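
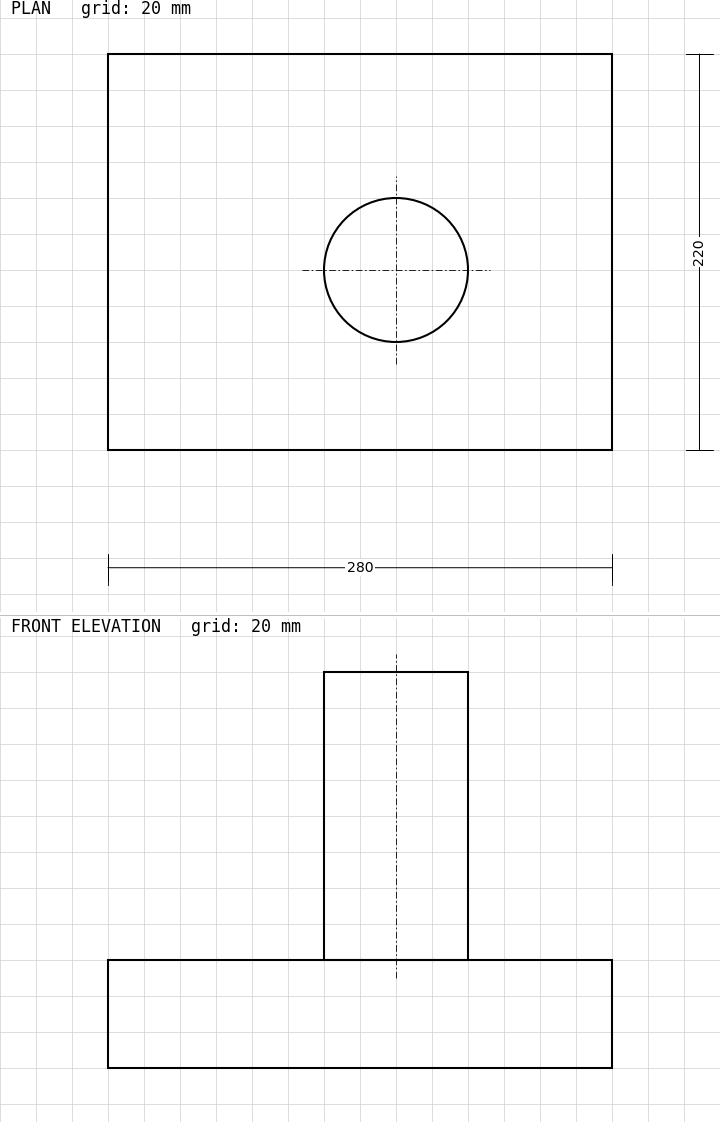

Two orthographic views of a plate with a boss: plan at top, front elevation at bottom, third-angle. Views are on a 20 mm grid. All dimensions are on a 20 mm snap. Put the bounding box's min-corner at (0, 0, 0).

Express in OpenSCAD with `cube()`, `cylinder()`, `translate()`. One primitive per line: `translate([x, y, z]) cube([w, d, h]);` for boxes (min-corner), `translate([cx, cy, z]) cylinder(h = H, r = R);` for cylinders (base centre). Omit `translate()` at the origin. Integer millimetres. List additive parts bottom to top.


cube([280, 220, 60]);
translate([160, 100, 60]) cylinder(h = 160, r = 40);


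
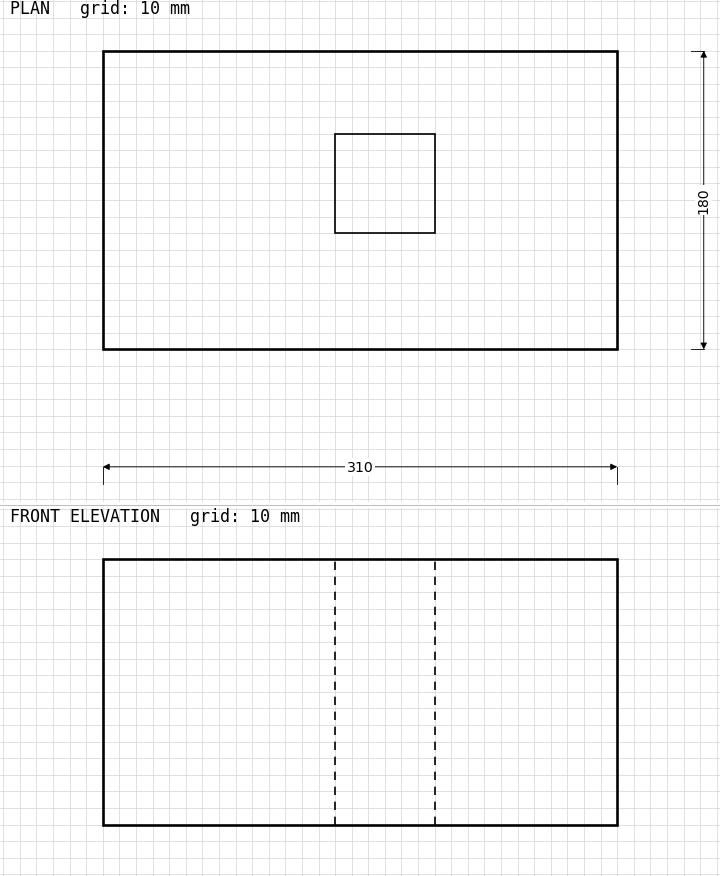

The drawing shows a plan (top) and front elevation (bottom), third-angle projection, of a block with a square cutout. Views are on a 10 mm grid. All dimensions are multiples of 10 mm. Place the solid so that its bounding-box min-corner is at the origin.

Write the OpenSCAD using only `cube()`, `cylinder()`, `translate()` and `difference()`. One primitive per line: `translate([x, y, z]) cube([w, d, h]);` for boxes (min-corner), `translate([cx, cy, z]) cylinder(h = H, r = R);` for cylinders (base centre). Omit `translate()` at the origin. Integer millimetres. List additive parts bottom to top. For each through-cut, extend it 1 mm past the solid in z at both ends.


difference() {
  cube([310, 180, 160]);
  translate([140, 70, -1]) cube([60, 60, 162]);
}


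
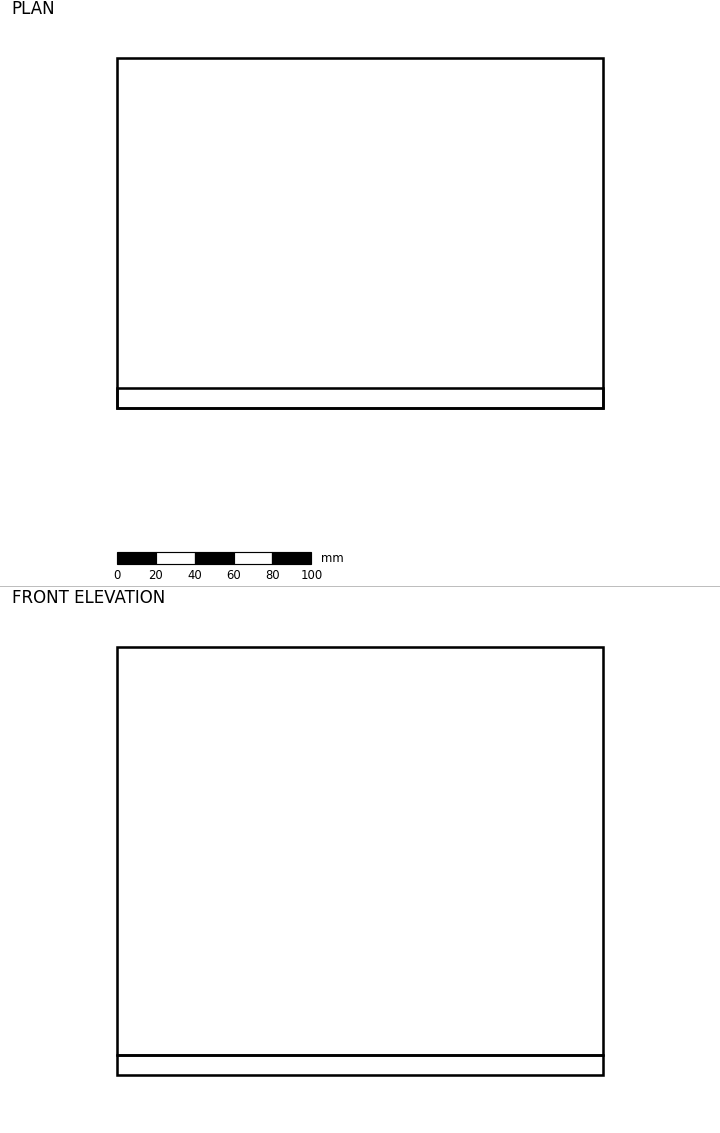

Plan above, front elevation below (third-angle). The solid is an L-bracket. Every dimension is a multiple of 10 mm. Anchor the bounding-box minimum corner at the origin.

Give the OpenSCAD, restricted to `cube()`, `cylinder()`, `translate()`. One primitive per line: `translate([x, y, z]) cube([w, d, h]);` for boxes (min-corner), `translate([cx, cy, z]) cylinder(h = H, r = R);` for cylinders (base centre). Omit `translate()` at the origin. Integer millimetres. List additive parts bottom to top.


cube([250, 180, 10]);
translate([0, 0, 10]) cube([250, 10, 210]);


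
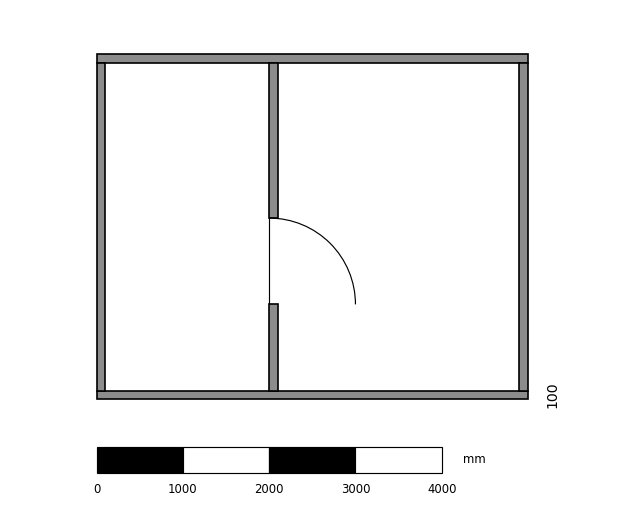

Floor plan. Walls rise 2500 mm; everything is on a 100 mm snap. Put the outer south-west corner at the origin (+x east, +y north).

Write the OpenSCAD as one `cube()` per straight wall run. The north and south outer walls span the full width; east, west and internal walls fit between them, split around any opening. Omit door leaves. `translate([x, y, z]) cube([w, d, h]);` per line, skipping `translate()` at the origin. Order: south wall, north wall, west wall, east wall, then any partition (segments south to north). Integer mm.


cube([5000, 100, 2500]);
translate([0, 3900, 0]) cube([5000, 100, 2500]);
translate([0, 100, 0]) cube([100, 3800, 2500]);
translate([4900, 100, 0]) cube([100, 3800, 2500]);
translate([2000, 100, 0]) cube([100, 1000, 2500]);
translate([2000, 2100, 0]) cube([100, 1800, 2500]);


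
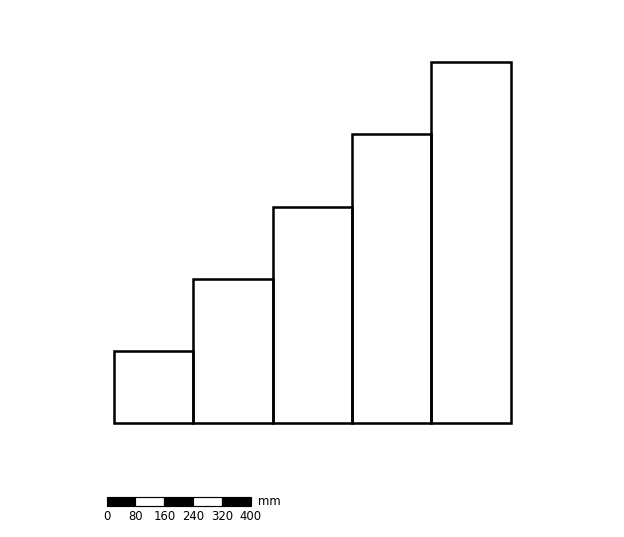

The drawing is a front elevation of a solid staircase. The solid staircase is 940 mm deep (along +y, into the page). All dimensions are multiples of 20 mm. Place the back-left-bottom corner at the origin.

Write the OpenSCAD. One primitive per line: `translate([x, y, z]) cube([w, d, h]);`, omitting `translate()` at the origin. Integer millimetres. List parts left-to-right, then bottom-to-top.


cube([220, 940, 200]);
translate([220, 0, 0]) cube([220, 940, 400]);
translate([440, 0, 0]) cube([220, 940, 600]);
translate([660, 0, 0]) cube([220, 940, 800]);
translate([880, 0, 0]) cube([220, 940, 1000]);


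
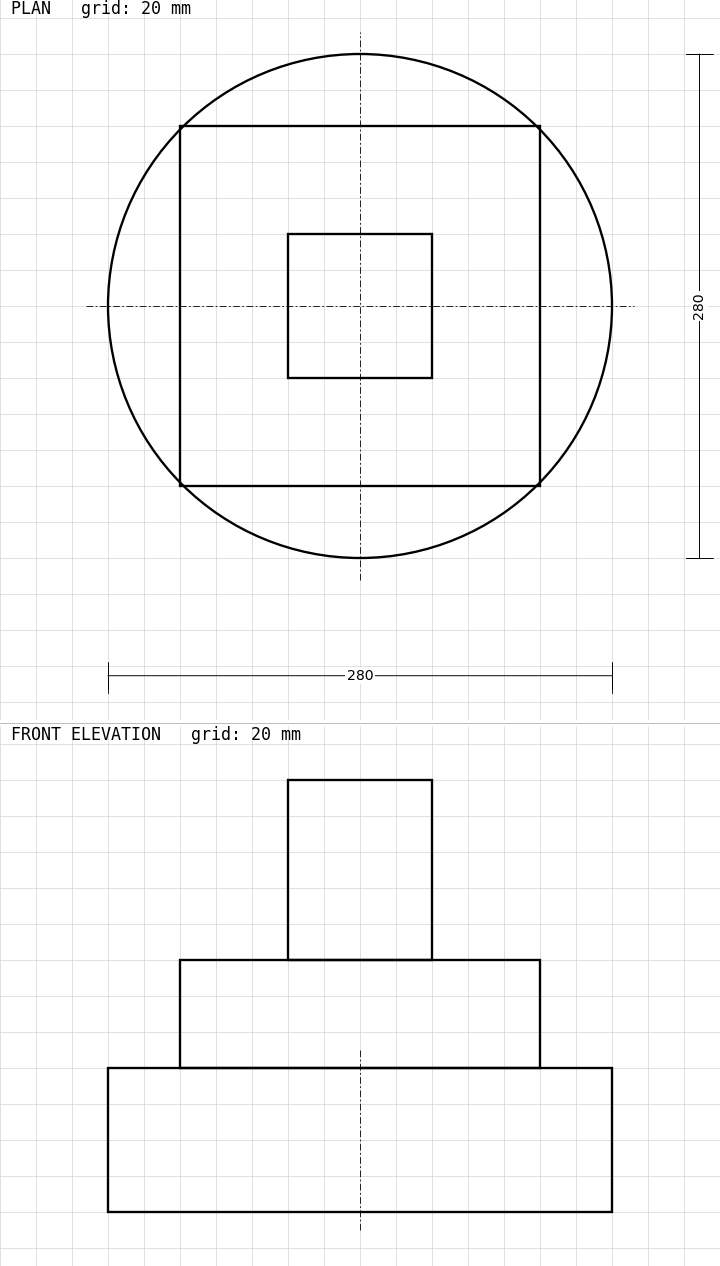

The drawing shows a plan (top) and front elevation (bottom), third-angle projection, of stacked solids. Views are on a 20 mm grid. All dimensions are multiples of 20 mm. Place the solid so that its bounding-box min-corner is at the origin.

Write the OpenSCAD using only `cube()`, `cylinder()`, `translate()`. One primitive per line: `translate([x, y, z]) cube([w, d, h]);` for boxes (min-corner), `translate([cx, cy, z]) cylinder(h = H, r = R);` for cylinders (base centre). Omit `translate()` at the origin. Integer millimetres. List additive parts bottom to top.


translate([140, 140, 0]) cylinder(h = 80, r = 140);
translate([40, 40, 80]) cube([200, 200, 60]);
translate([100, 100, 140]) cube([80, 80, 100]);


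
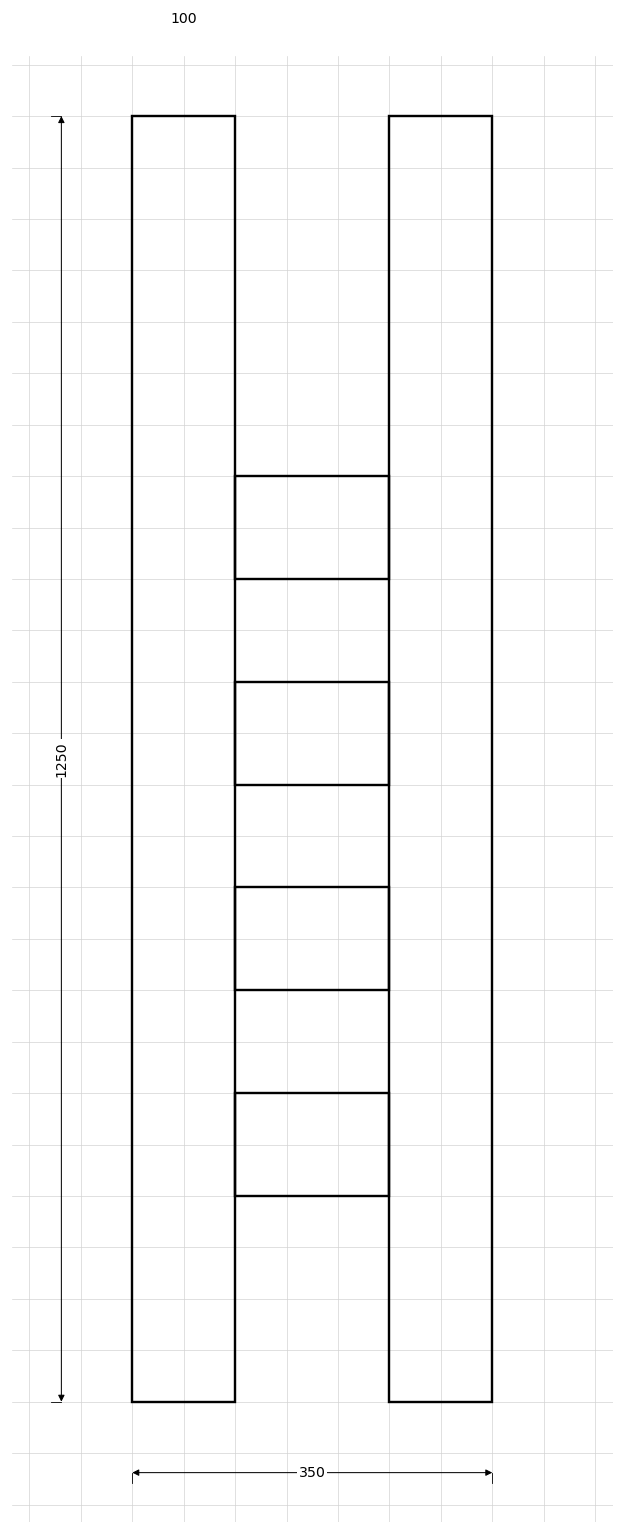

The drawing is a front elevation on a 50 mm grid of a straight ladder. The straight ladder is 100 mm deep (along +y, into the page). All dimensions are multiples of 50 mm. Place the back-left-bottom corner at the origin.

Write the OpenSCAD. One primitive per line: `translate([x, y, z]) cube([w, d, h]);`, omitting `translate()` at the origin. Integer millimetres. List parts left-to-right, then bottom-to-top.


cube([100, 100, 1250]);
translate([100, 0, 200]) cube([150, 100, 100]);
translate([100, 0, 400]) cube([150, 100, 100]);
translate([100, 0, 600]) cube([150, 100, 100]);
translate([100, 0, 800]) cube([150, 100, 100]);
translate([250, 0, 0]) cube([100, 100, 1250]);


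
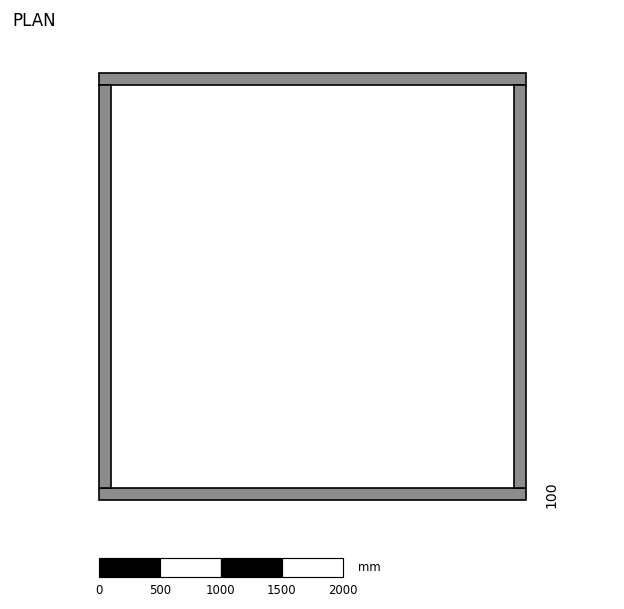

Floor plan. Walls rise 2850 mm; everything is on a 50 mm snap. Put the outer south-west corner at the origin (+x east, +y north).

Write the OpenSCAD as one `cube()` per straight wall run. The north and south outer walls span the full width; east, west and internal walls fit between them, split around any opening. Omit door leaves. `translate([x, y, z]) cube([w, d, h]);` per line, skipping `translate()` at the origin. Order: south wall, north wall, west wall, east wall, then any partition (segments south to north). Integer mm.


cube([3500, 100, 2850]);
translate([0, 3400, 0]) cube([3500, 100, 2850]);
translate([0, 100, 0]) cube([100, 3300, 2850]);
translate([3400, 100, 0]) cube([100, 3300, 2850]);


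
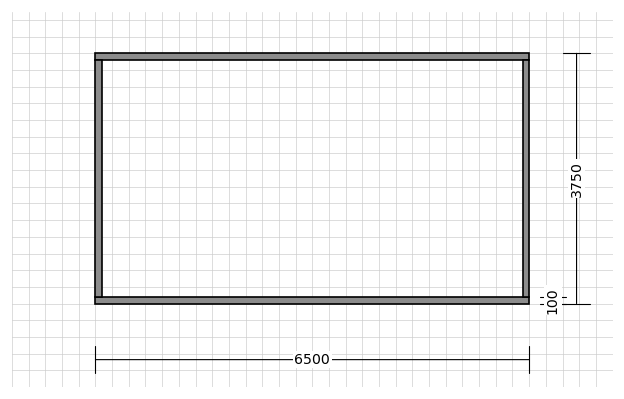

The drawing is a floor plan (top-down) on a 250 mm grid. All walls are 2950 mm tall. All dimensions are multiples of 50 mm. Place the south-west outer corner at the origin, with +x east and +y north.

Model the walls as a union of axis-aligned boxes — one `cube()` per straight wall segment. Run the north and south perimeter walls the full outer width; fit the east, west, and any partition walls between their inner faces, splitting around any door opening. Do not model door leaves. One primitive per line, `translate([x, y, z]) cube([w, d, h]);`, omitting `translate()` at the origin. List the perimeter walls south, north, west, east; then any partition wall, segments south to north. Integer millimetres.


cube([6500, 100, 2950]);
translate([0, 3650, 0]) cube([6500, 100, 2950]);
translate([0, 100, 0]) cube([100, 3550, 2950]);
translate([6400, 100, 0]) cube([100, 3550, 2950]);


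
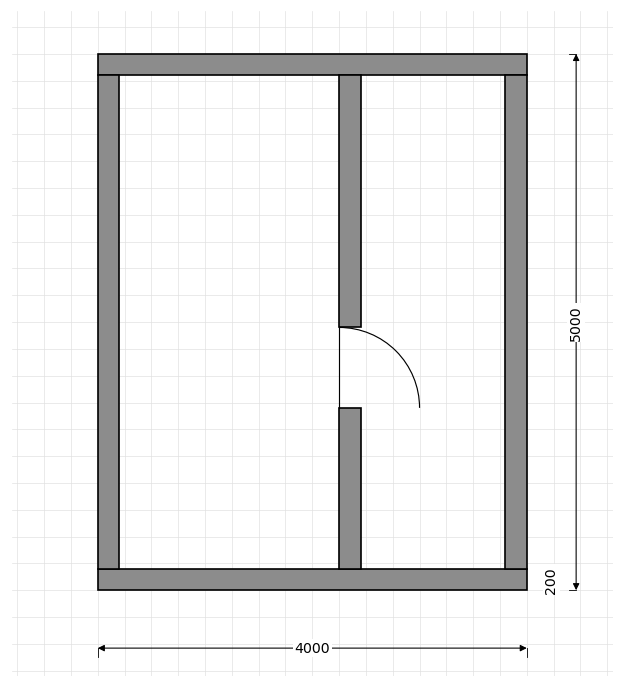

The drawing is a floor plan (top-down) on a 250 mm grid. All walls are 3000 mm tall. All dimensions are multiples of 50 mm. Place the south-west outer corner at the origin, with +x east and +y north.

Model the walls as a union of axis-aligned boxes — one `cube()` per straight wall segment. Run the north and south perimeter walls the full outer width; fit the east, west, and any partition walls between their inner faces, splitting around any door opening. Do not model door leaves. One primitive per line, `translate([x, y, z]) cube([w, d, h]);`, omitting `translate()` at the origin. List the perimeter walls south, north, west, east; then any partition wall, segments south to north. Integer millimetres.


cube([4000, 200, 3000]);
translate([0, 4800, 0]) cube([4000, 200, 3000]);
translate([0, 200, 0]) cube([200, 4600, 3000]);
translate([3800, 200, 0]) cube([200, 4600, 3000]);
translate([2250, 200, 0]) cube([200, 1500, 3000]);
translate([2250, 2450, 0]) cube([200, 2350, 3000]);


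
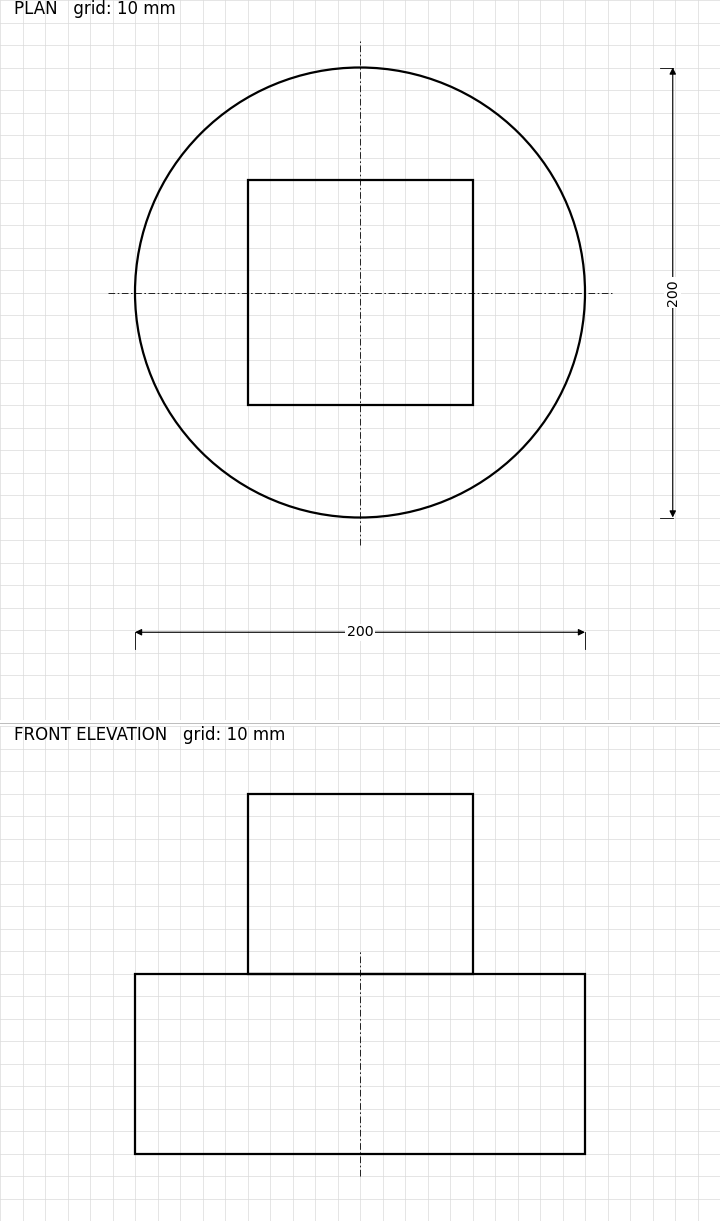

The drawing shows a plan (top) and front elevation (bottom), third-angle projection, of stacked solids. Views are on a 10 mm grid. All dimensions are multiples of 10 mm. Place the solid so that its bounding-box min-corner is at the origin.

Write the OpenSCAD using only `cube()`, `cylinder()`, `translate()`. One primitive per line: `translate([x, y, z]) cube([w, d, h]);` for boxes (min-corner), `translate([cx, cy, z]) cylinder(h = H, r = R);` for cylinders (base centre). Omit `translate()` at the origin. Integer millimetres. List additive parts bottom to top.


translate([100, 100, 0]) cylinder(h = 80, r = 100);
translate([50, 50, 80]) cube([100, 100, 80]);


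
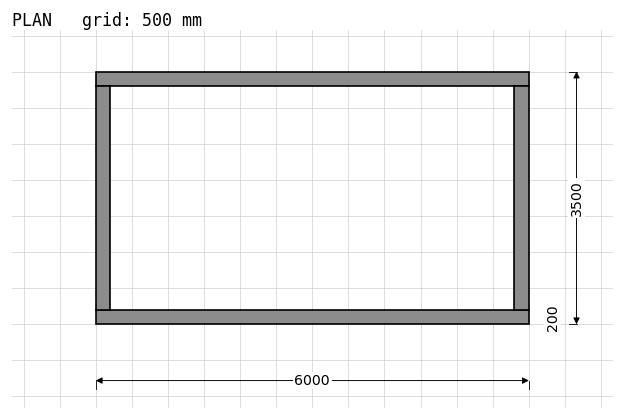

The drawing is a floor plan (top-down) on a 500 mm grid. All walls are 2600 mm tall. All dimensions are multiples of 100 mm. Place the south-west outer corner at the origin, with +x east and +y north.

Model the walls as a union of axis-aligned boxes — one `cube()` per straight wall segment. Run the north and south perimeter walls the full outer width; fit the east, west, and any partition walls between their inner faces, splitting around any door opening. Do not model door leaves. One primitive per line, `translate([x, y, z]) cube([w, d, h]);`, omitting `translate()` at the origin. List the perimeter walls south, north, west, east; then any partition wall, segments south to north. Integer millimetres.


cube([6000, 200, 2600]);
translate([0, 3300, 0]) cube([6000, 200, 2600]);
translate([0, 200, 0]) cube([200, 3100, 2600]);
translate([5800, 200, 0]) cube([200, 3100, 2600]);


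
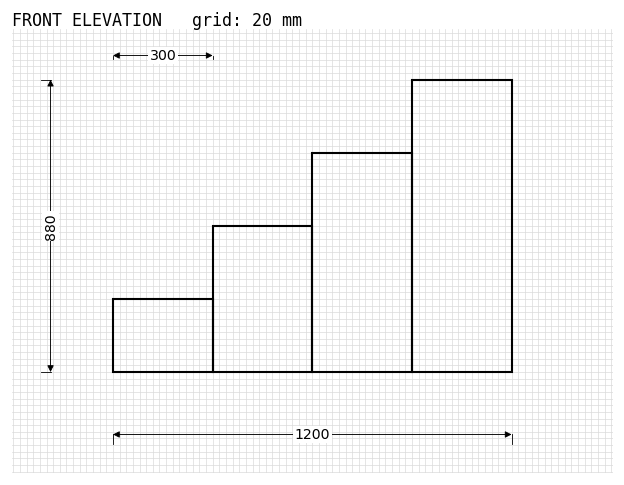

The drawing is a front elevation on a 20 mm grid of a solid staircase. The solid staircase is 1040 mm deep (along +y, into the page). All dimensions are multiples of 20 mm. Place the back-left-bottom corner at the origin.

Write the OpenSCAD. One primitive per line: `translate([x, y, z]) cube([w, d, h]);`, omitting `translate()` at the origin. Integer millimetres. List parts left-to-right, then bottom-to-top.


cube([300, 1040, 220]);
translate([300, 0, 0]) cube([300, 1040, 440]);
translate([600, 0, 0]) cube([300, 1040, 660]);
translate([900, 0, 0]) cube([300, 1040, 880]);


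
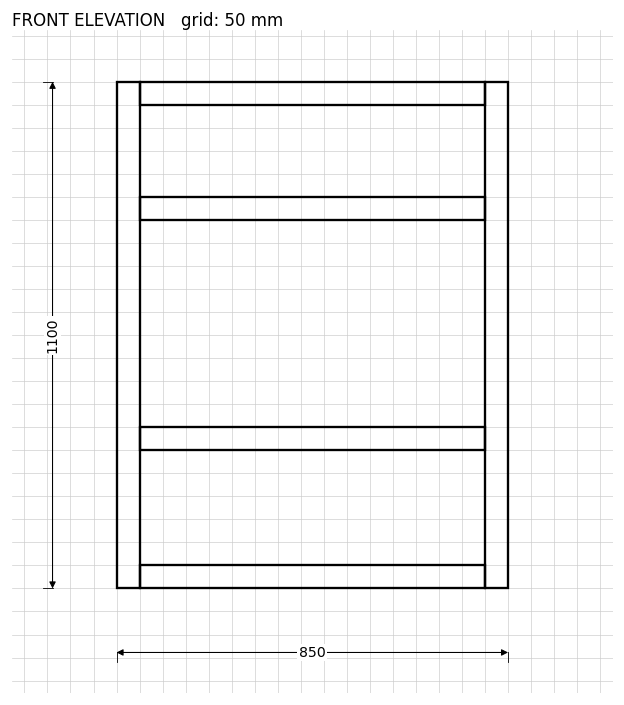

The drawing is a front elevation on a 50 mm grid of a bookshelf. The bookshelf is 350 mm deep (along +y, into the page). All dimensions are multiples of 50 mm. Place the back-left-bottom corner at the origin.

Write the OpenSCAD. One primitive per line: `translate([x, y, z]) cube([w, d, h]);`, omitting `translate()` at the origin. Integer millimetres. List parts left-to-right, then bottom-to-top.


cube([50, 350, 1100]);
translate([50, 0, 0]) cube([750, 350, 50]);
translate([50, 0, 300]) cube([750, 350, 50]);
translate([50, 0, 800]) cube([750, 350, 50]);
translate([50, 0, 1050]) cube([750, 350, 50]);
translate([800, 0, 0]) cube([50, 350, 1100]);


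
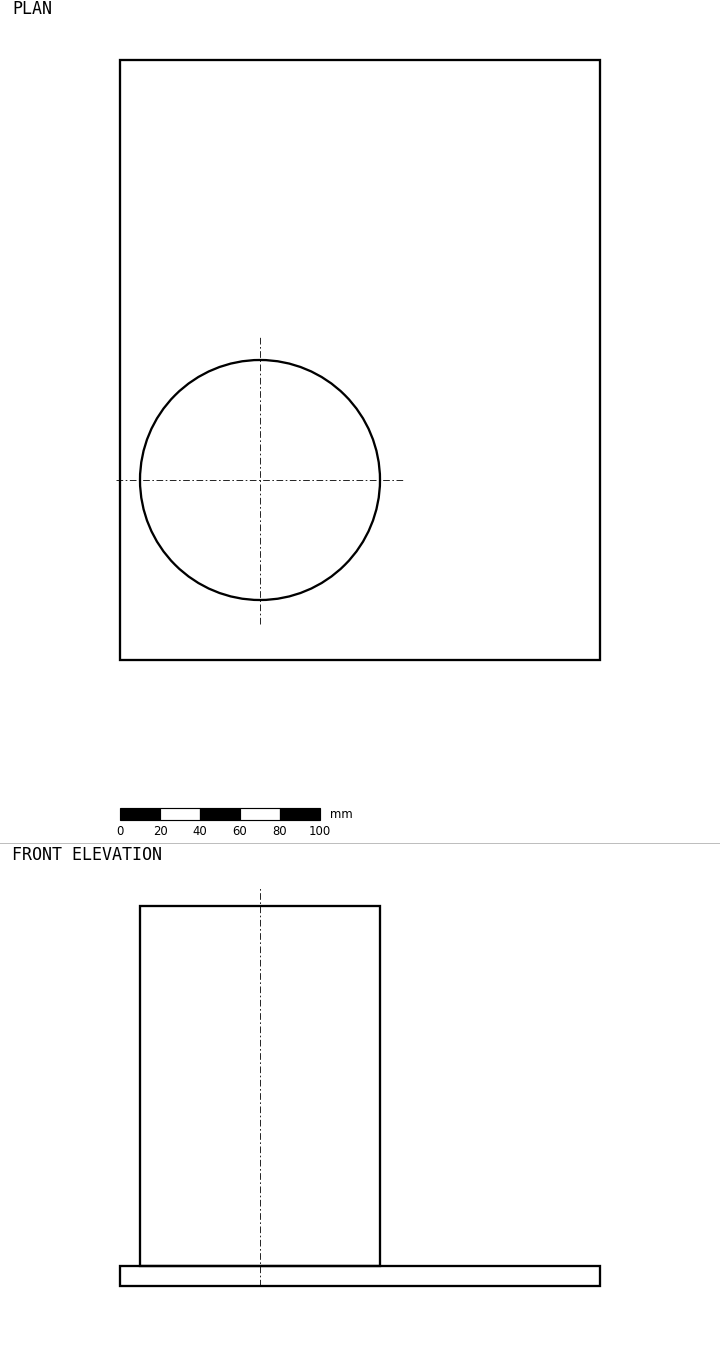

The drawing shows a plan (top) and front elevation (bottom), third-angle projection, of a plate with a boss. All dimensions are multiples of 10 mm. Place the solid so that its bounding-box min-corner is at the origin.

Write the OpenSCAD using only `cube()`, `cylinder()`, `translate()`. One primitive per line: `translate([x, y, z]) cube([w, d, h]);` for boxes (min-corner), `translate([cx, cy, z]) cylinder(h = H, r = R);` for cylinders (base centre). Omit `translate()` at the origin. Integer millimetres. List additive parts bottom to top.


cube([240, 300, 10]);
translate([70, 90, 10]) cylinder(h = 180, r = 60);


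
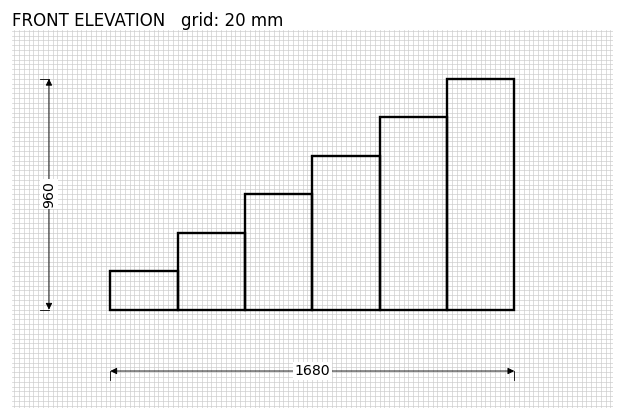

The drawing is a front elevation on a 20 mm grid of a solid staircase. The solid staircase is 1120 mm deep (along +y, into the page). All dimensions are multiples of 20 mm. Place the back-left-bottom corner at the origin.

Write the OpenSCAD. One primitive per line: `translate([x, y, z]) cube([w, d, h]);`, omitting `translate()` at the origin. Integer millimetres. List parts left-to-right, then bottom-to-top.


cube([280, 1120, 160]);
translate([280, 0, 0]) cube([280, 1120, 320]);
translate([560, 0, 0]) cube([280, 1120, 480]);
translate([840, 0, 0]) cube([280, 1120, 640]);
translate([1120, 0, 0]) cube([280, 1120, 800]);
translate([1400, 0, 0]) cube([280, 1120, 960]);


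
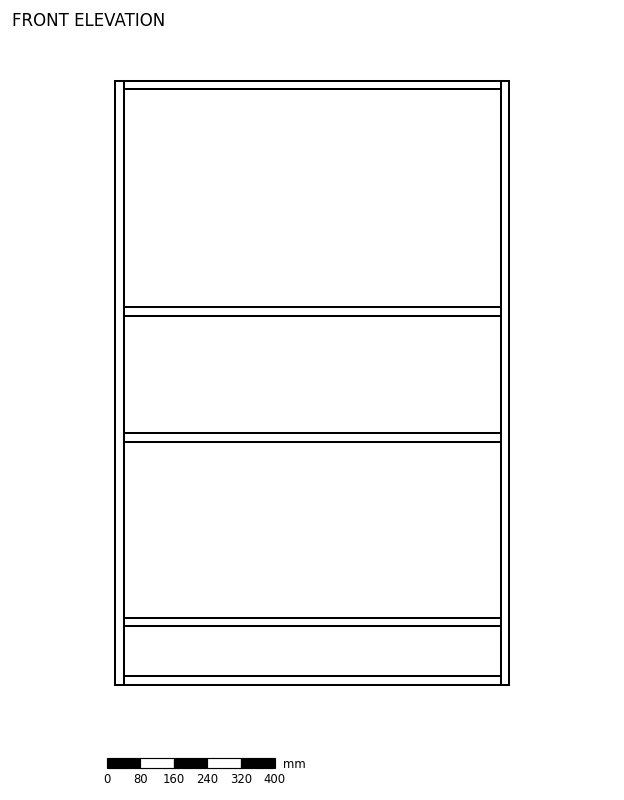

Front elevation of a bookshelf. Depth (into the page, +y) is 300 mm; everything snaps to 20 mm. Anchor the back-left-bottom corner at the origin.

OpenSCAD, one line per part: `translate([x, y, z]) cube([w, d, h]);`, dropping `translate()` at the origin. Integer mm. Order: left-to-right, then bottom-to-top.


cube([20, 300, 1440]);
translate([20, 0, 0]) cube([900, 300, 20]);
translate([20, 0, 140]) cube([900, 300, 20]);
translate([20, 0, 580]) cube([900, 300, 20]);
translate([20, 0, 880]) cube([900, 300, 20]);
translate([20, 0, 1420]) cube([900, 300, 20]);
translate([920, 0, 0]) cube([20, 300, 1440]);


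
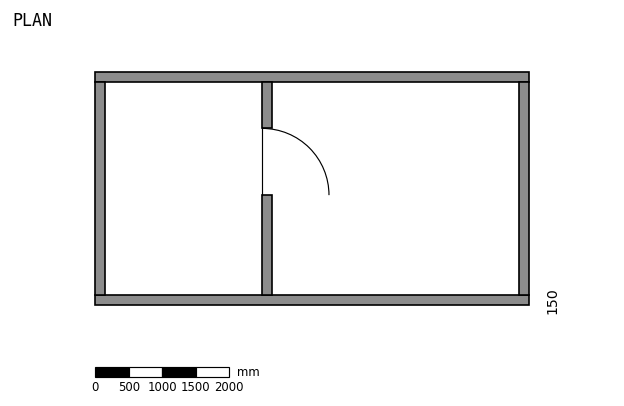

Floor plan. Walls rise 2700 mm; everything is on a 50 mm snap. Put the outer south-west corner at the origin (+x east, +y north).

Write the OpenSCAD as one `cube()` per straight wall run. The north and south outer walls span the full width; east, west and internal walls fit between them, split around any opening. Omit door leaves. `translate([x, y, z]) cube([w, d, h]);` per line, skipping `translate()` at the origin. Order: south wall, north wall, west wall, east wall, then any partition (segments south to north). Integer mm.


cube([6500, 150, 2700]);
translate([0, 3350, 0]) cube([6500, 150, 2700]);
translate([0, 150, 0]) cube([150, 3200, 2700]);
translate([6350, 150, 0]) cube([150, 3200, 2700]);
translate([2500, 150, 0]) cube([150, 1500, 2700]);
translate([2500, 2650, 0]) cube([150, 700, 2700]);


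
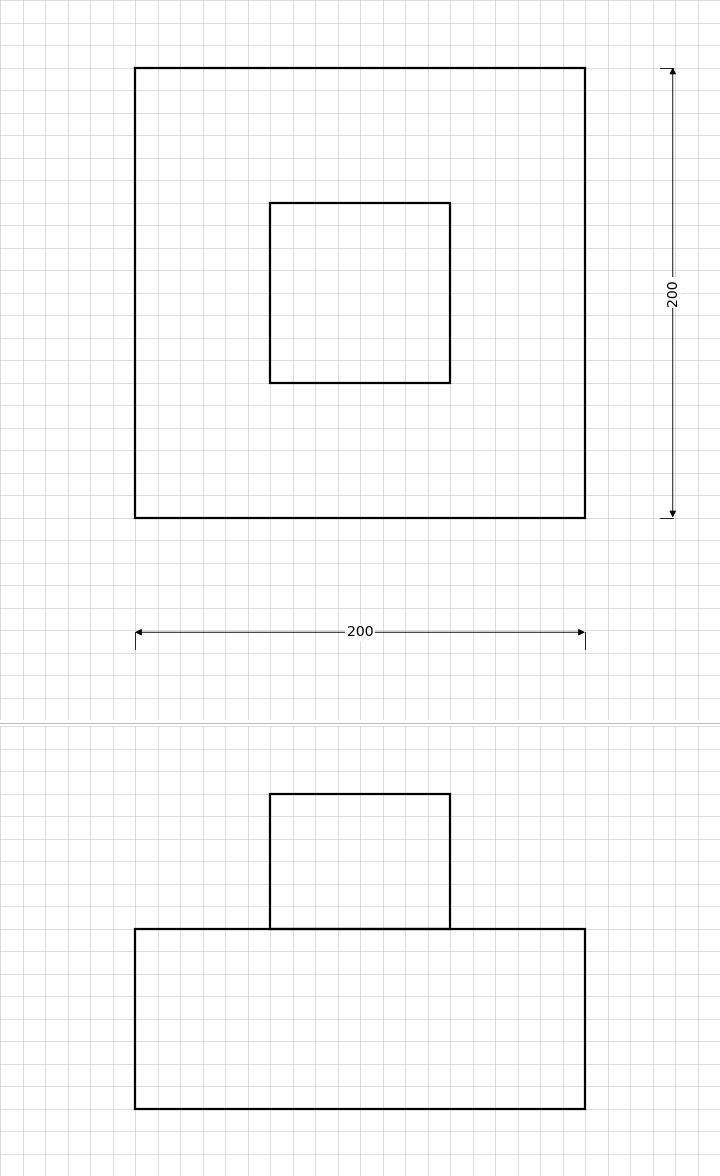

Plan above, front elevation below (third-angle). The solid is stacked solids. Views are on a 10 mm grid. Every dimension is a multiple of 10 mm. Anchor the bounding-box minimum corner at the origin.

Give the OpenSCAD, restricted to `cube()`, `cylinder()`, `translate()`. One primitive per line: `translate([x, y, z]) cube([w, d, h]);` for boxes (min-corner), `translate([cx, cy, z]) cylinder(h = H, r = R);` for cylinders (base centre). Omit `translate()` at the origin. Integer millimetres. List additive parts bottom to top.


cube([200, 200, 80]);
translate([60, 60, 80]) cube([80, 80, 60]);


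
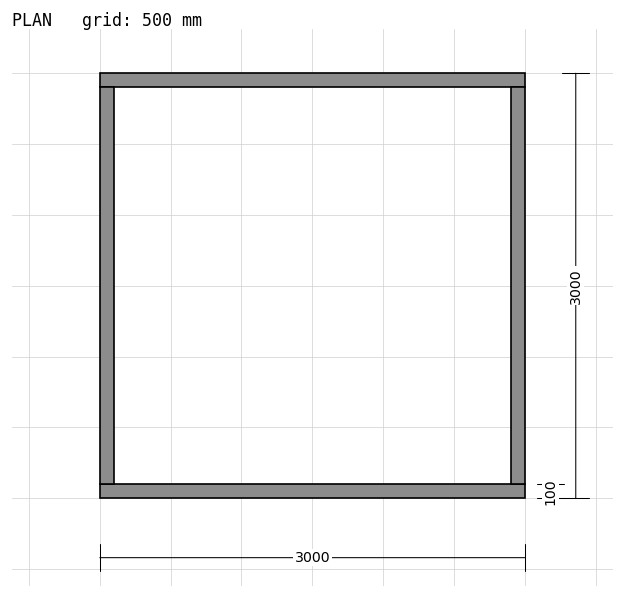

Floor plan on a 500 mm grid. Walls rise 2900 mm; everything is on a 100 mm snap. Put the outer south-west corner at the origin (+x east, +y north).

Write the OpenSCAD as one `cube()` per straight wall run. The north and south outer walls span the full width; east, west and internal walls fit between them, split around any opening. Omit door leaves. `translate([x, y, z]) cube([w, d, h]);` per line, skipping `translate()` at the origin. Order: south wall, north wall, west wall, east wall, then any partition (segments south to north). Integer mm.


cube([3000, 100, 2900]);
translate([0, 2900, 0]) cube([3000, 100, 2900]);
translate([0, 100, 0]) cube([100, 2800, 2900]);
translate([2900, 100, 0]) cube([100, 2800, 2900]);


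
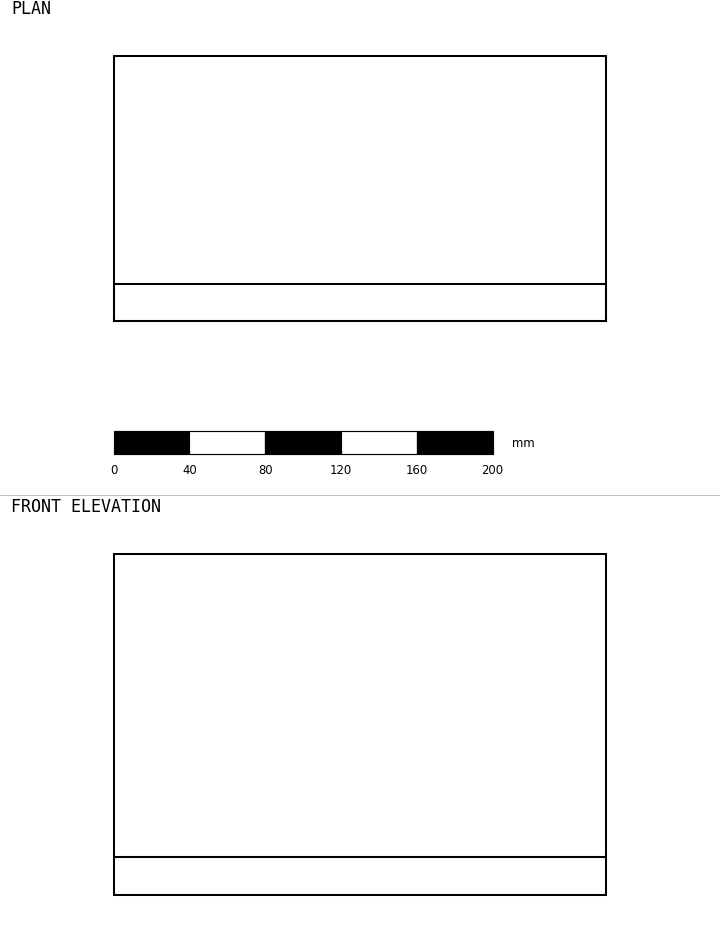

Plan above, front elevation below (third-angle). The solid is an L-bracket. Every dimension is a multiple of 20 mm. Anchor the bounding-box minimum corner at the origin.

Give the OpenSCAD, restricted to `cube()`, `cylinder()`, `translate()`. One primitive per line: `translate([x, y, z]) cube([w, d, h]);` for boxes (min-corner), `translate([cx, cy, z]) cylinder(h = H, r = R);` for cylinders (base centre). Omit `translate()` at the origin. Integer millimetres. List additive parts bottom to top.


cube([260, 140, 20]);
translate([0, 0, 20]) cube([260, 20, 160]);


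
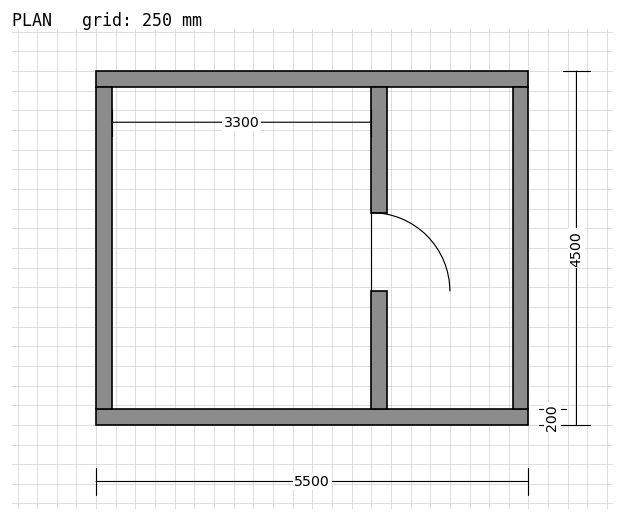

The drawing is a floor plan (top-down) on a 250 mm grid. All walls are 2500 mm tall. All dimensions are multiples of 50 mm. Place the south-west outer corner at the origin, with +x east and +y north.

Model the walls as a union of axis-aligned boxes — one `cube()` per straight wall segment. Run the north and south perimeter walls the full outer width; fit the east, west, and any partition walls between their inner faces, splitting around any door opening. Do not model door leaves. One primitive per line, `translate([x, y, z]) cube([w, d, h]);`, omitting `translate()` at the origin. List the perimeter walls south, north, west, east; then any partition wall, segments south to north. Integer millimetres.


cube([5500, 200, 2500]);
translate([0, 4300, 0]) cube([5500, 200, 2500]);
translate([0, 200, 0]) cube([200, 4100, 2500]);
translate([5300, 200, 0]) cube([200, 4100, 2500]);
translate([3500, 200, 0]) cube([200, 1500, 2500]);
translate([3500, 2700, 0]) cube([200, 1600, 2500]);


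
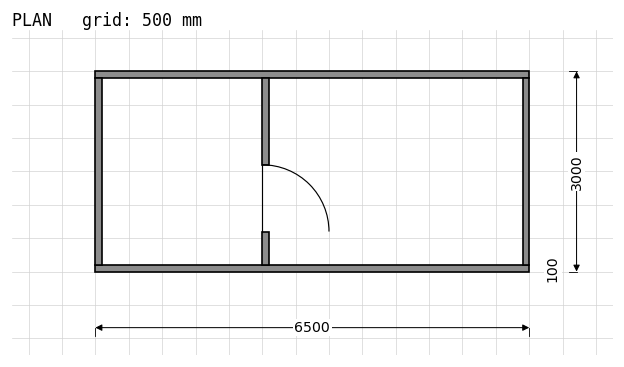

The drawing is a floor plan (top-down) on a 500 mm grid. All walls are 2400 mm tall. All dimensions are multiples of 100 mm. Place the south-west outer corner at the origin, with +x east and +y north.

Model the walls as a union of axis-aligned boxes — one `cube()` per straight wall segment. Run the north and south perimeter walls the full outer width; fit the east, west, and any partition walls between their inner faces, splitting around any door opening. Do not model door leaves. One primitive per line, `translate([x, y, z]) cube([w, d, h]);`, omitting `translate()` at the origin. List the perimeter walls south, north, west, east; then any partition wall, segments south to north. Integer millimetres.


cube([6500, 100, 2400]);
translate([0, 2900, 0]) cube([6500, 100, 2400]);
translate([0, 100, 0]) cube([100, 2800, 2400]);
translate([6400, 100, 0]) cube([100, 2800, 2400]);
translate([2500, 100, 0]) cube([100, 500, 2400]);
translate([2500, 1600, 0]) cube([100, 1300, 2400]);


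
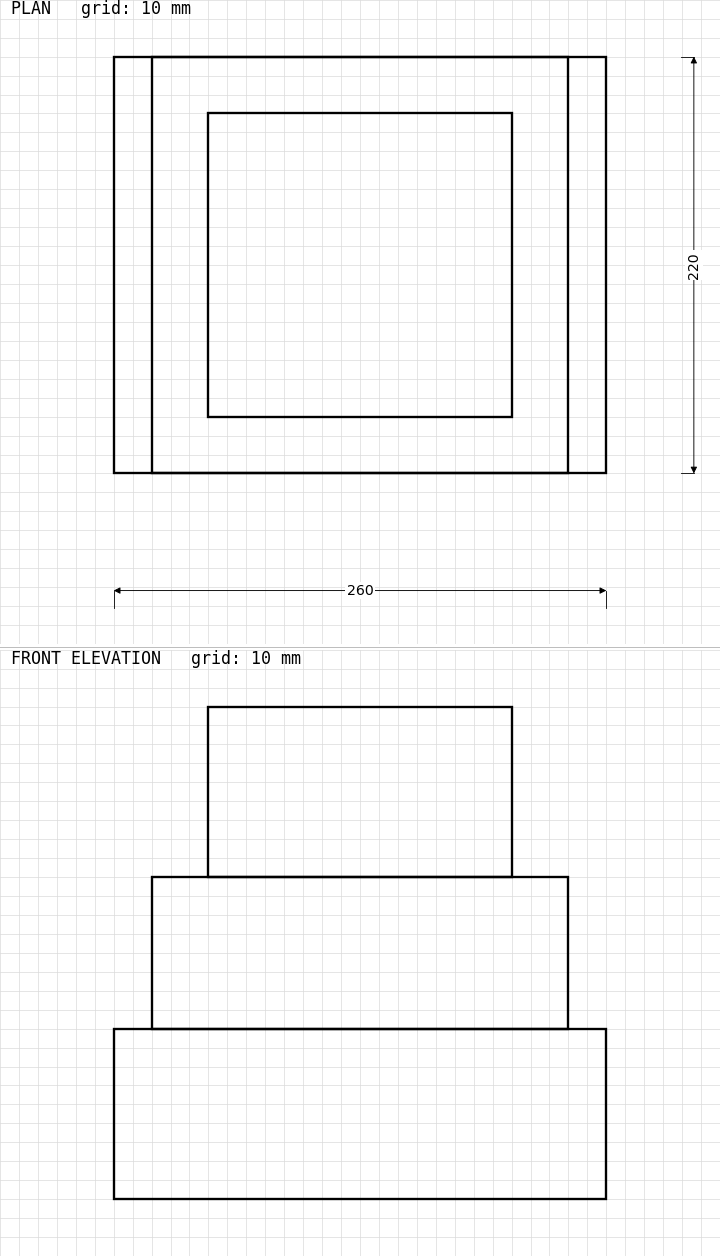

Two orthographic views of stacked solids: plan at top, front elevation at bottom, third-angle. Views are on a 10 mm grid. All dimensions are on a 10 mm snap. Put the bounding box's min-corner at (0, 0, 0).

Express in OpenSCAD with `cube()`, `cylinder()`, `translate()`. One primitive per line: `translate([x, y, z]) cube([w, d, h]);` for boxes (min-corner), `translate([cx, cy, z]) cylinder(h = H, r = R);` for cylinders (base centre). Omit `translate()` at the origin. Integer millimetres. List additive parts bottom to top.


cube([260, 220, 90]);
translate([20, 0, 90]) cube([220, 220, 80]);
translate([50, 30, 170]) cube([160, 160, 90]);


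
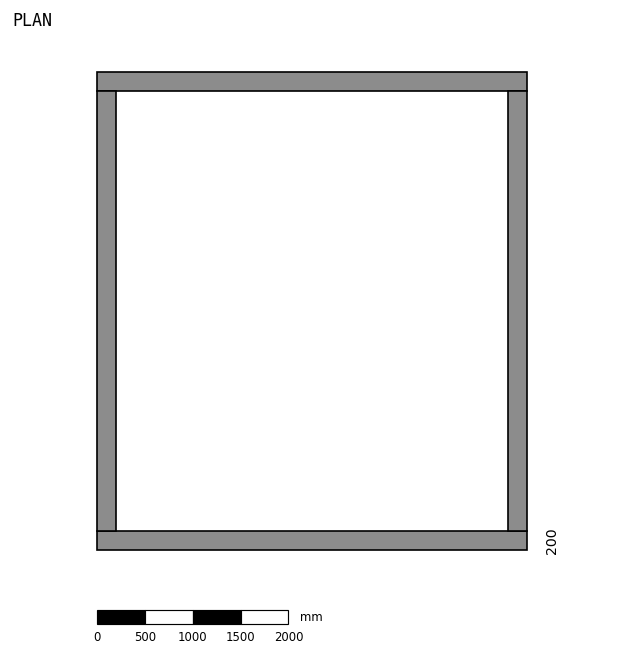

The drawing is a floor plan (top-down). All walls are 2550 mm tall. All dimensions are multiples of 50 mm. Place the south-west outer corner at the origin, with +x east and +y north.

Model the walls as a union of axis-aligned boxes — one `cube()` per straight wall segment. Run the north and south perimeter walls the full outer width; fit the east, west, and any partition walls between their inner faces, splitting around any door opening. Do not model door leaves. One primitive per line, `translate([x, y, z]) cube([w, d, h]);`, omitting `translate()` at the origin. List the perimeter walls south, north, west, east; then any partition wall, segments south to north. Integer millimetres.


cube([4500, 200, 2550]);
translate([0, 4800, 0]) cube([4500, 200, 2550]);
translate([0, 200, 0]) cube([200, 4600, 2550]);
translate([4300, 200, 0]) cube([200, 4600, 2550]);


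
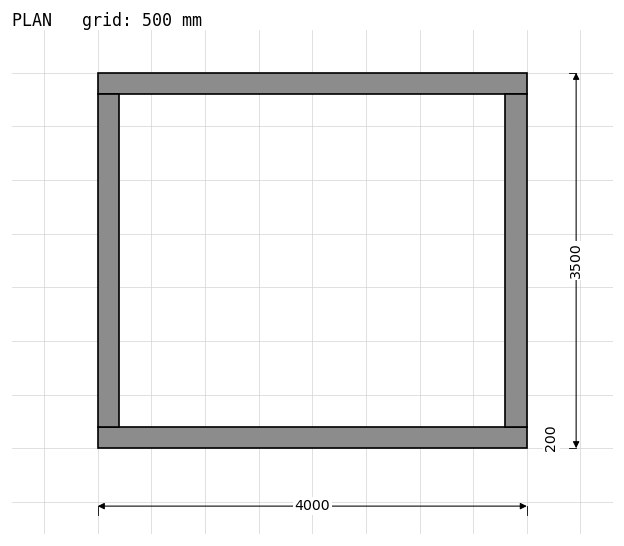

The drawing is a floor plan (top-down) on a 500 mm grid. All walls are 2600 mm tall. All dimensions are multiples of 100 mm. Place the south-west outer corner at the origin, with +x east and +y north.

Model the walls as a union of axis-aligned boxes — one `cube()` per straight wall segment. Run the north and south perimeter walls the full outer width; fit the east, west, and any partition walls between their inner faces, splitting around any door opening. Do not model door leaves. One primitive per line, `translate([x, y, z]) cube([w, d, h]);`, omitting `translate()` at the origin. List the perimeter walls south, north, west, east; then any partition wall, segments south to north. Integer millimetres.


cube([4000, 200, 2600]);
translate([0, 3300, 0]) cube([4000, 200, 2600]);
translate([0, 200, 0]) cube([200, 3100, 2600]);
translate([3800, 200, 0]) cube([200, 3100, 2600]);


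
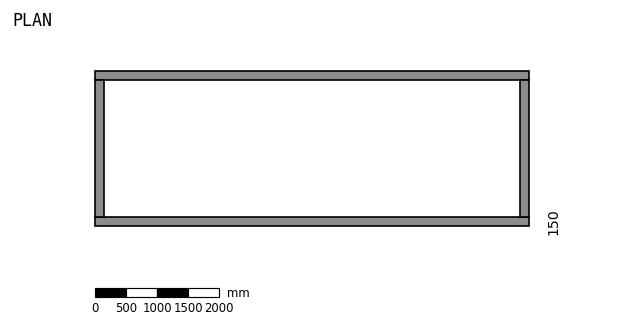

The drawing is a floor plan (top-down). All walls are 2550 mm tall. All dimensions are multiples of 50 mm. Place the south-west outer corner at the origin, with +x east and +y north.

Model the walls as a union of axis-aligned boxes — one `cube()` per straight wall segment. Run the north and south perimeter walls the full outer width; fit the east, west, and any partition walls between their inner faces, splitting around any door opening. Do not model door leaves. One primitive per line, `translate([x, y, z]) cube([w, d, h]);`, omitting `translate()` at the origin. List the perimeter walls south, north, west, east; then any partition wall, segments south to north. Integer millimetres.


cube([7000, 150, 2550]);
translate([0, 2350, 0]) cube([7000, 150, 2550]);
translate([0, 150, 0]) cube([150, 2200, 2550]);
translate([6850, 150, 0]) cube([150, 2200, 2550]);


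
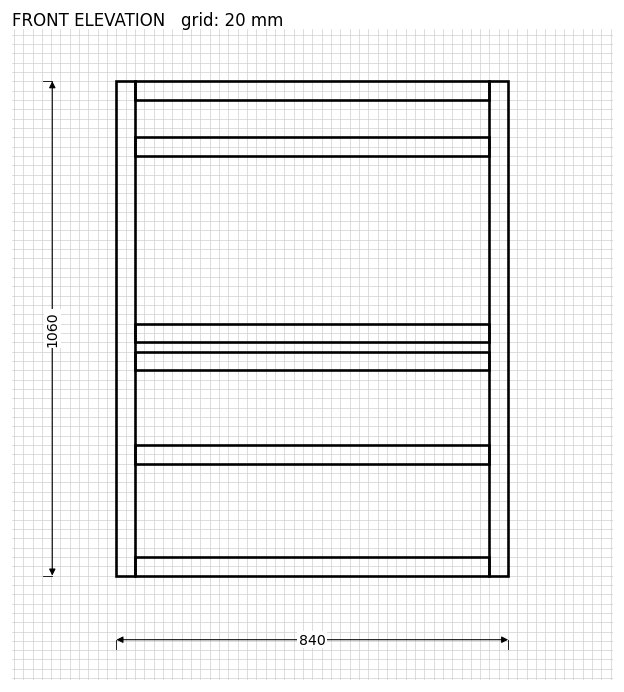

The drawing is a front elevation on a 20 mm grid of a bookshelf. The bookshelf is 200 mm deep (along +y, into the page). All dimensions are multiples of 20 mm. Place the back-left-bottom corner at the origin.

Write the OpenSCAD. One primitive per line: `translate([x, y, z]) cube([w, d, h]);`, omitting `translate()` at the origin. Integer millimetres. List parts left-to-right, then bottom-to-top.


cube([40, 200, 1060]);
translate([40, 0, 0]) cube([760, 200, 40]);
translate([40, 0, 240]) cube([760, 200, 40]);
translate([40, 0, 440]) cube([760, 200, 40]);
translate([40, 0, 500]) cube([760, 200, 40]);
translate([40, 0, 900]) cube([760, 200, 40]);
translate([40, 0, 1020]) cube([760, 200, 40]);
translate([800, 0, 0]) cube([40, 200, 1060]);


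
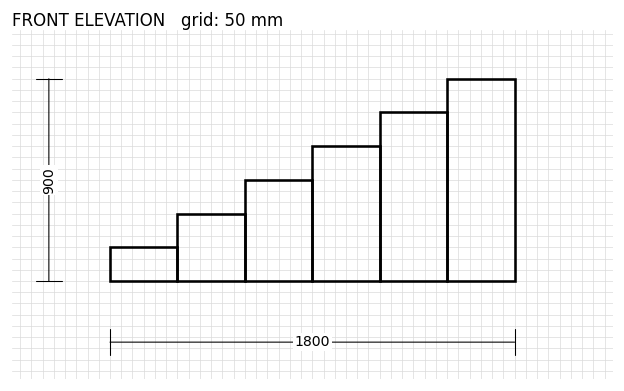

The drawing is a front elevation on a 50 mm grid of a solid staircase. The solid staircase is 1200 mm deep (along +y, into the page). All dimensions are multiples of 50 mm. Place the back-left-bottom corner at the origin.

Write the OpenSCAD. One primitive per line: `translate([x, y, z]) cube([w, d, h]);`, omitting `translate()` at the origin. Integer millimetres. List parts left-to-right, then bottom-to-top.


cube([300, 1200, 150]);
translate([300, 0, 0]) cube([300, 1200, 300]);
translate([600, 0, 0]) cube([300, 1200, 450]);
translate([900, 0, 0]) cube([300, 1200, 600]);
translate([1200, 0, 0]) cube([300, 1200, 750]);
translate([1500, 0, 0]) cube([300, 1200, 900]);


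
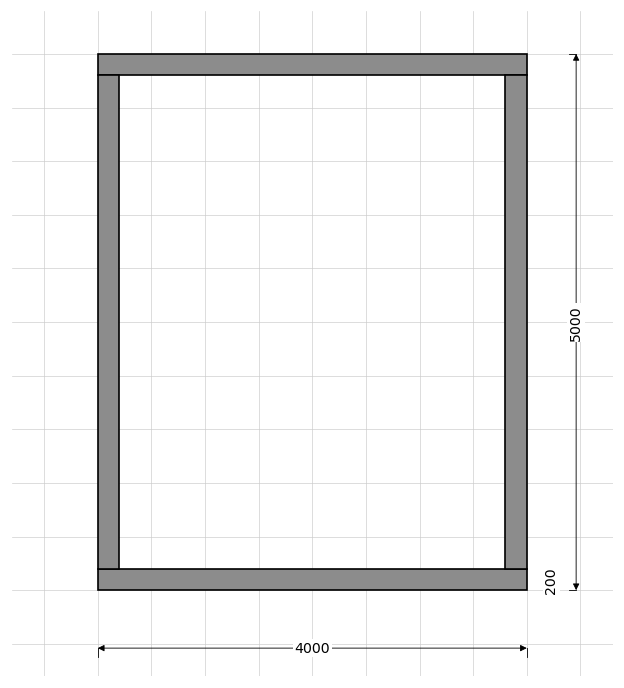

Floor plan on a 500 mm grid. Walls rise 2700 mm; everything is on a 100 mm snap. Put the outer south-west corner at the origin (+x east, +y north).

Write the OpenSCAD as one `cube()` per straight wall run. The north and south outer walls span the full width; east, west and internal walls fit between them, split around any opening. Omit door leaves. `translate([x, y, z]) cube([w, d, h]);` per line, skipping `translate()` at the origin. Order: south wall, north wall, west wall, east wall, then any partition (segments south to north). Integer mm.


cube([4000, 200, 2700]);
translate([0, 4800, 0]) cube([4000, 200, 2700]);
translate([0, 200, 0]) cube([200, 4600, 2700]);
translate([3800, 200, 0]) cube([200, 4600, 2700]);


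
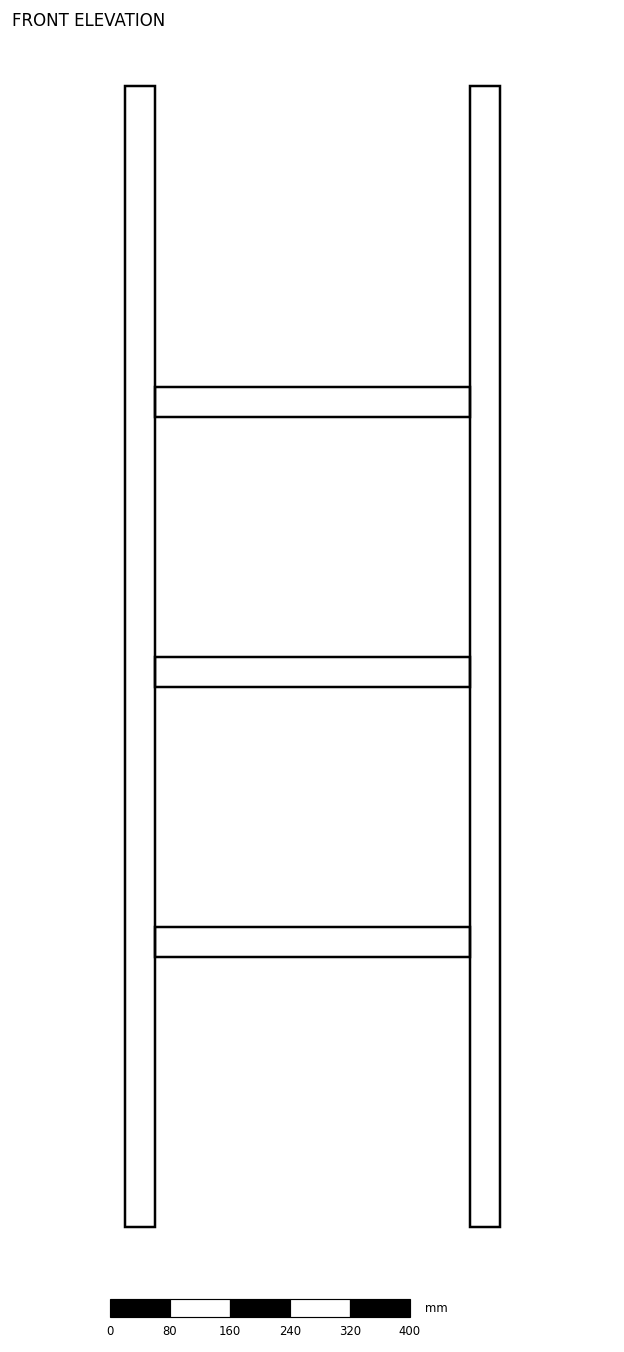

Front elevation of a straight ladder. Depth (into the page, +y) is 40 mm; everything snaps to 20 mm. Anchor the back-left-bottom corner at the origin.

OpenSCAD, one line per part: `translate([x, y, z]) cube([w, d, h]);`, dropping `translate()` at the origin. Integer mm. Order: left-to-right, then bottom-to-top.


cube([40, 40, 1520]);
translate([40, 0, 360]) cube([420, 40, 40]);
translate([40, 0, 720]) cube([420, 40, 40]);
translate([40, 0, 1080]) cube([420, 40, 40]);
translate([460, 0, 0]) cube([40, 40, 1520]);


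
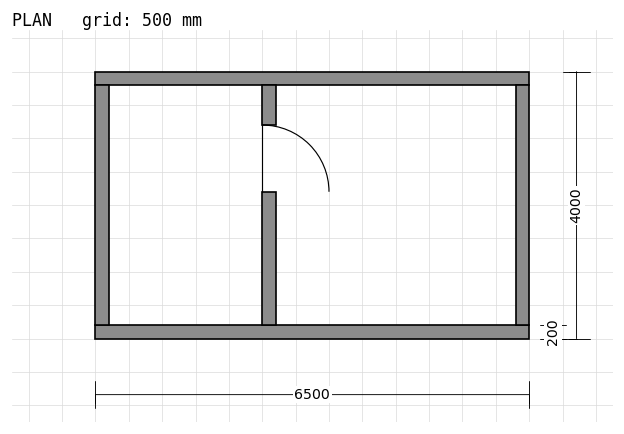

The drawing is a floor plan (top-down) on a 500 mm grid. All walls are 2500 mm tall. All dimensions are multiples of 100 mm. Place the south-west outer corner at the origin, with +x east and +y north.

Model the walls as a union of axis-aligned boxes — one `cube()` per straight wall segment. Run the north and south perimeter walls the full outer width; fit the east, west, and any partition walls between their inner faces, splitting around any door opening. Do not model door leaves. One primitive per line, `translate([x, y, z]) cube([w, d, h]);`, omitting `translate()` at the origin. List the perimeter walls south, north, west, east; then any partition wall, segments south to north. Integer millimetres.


cube([6500, 200, 2500]);
translate([0, 3800, 0]) cube([6500, 200, 2500]);
translate([0, 200, 0]) cube([200, 3600, 2500]);
translate([6300, 200, 0]) cube([200, 3600, 2500]);
translate([2500, 200, 0]) cube([200, 2000, 2500]);
translate([2500, 3200, 0]) cube([200, 600, 2500]);


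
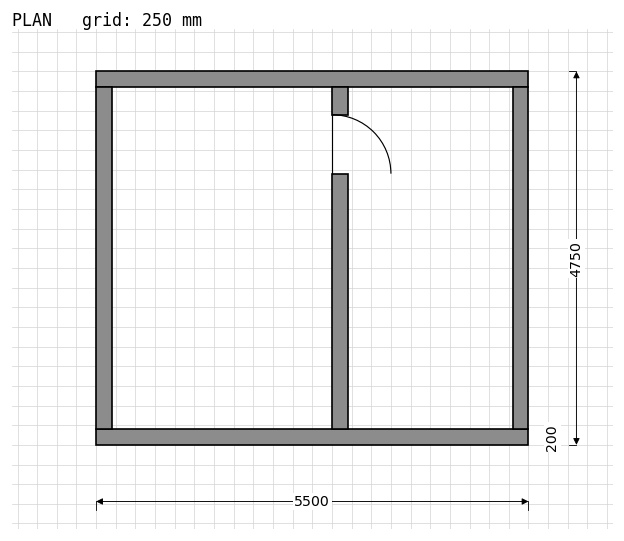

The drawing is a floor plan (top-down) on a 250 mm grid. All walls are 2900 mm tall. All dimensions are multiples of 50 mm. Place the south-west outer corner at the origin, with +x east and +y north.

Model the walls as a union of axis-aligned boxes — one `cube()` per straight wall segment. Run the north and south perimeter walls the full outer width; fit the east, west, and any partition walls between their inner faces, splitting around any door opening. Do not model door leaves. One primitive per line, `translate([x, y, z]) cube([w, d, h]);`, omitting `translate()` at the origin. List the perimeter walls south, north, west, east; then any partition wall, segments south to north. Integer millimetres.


cube([5500, 200, 2900]);
translate([0, 4550, 0]) cube([5500, 200, 2900]);
translate([0, 200, 0]) cube([200, 4350, 2900]);
translate([5300, 200, 0]) cube([200, 4350, 2900]);
translate([3000, 200, 0]) cube([200, 3250, 2900]);
translate([3000, 4200, 0]) cube([200, 350, 2900]);


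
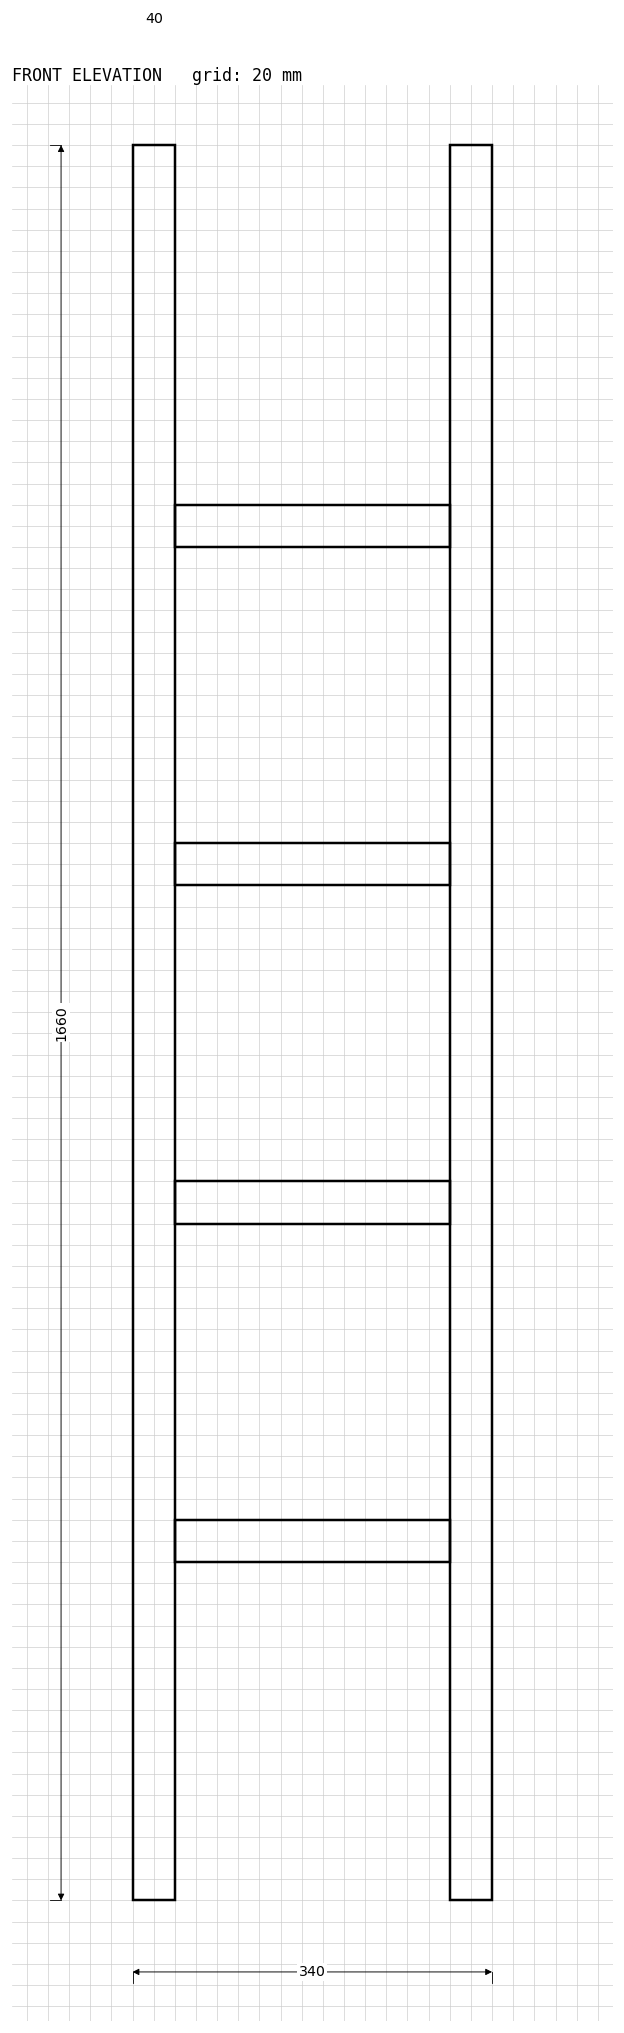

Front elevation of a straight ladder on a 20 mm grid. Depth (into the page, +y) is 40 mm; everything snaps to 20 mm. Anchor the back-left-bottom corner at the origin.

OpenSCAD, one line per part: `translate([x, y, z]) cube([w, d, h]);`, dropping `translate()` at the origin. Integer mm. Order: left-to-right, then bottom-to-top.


cube([40, 40, 1660]);
translate([40, 0, 320]) cube([260, 40, 40]);
translate([40, 0, 640]) cube([260, 40, 40]);
translate([40, 0, 960]) cube([260, 40, 40]);
translate([40, 0, 1280]) cube([260, 40, 40]);
translate([300, 0, 0]) cube([40, 40, 1660]);


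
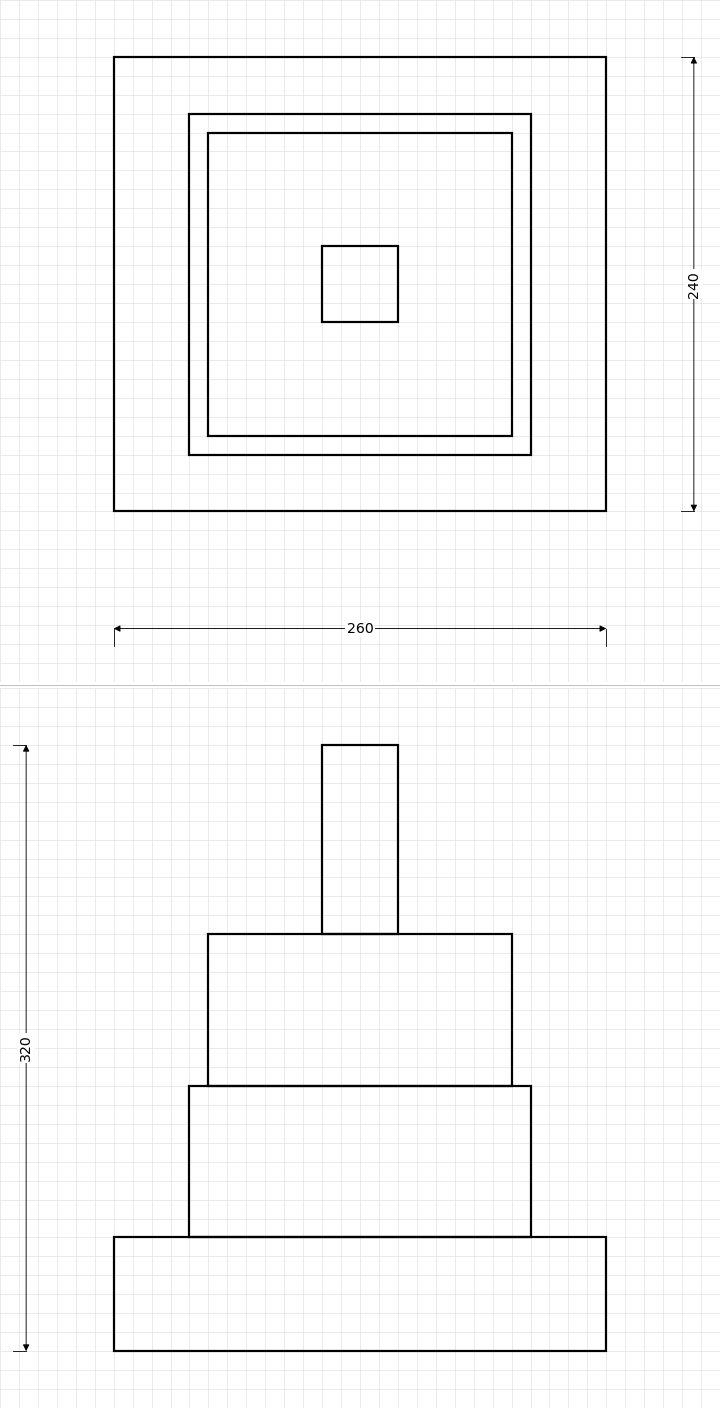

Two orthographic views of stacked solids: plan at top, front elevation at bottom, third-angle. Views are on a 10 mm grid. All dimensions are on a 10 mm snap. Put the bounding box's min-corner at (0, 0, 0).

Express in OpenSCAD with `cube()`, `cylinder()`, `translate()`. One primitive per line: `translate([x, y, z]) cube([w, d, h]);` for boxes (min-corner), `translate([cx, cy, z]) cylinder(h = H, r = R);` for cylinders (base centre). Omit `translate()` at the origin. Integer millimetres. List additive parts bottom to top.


cube([260, 240, 60]);
translate([40, 30, 60]) cube([180, 180, 80]);
translate([50, 40, 140]) cube([160, 160, 80]);
translate([110, 100, 220]) cube([40, 40, 100]);


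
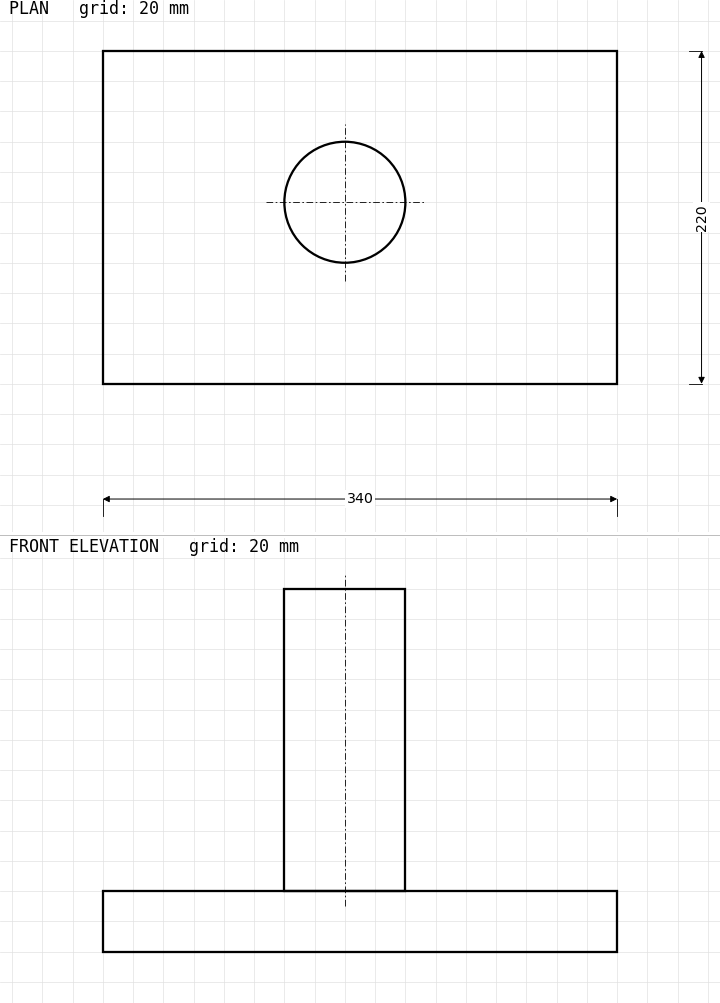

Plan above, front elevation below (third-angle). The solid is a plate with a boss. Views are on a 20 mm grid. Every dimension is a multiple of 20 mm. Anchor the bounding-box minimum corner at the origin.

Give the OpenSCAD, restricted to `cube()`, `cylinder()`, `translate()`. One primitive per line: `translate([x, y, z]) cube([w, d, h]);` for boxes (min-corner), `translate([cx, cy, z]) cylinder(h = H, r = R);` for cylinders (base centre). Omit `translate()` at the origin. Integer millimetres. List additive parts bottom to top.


cube([340, 220, 40]);
translate([160, 120, 40]) cylinder(h = 200, r = 40);


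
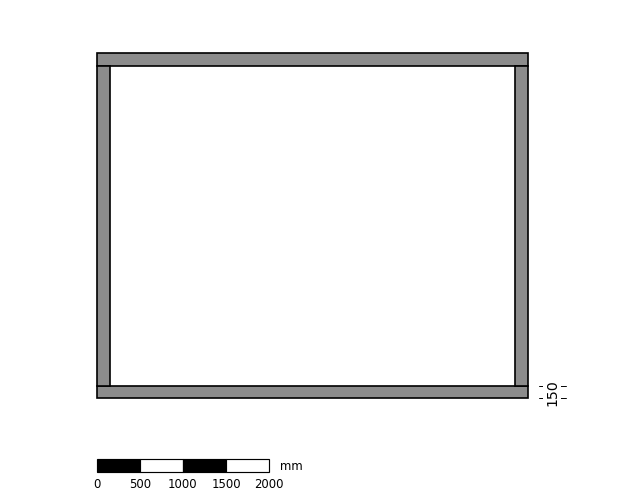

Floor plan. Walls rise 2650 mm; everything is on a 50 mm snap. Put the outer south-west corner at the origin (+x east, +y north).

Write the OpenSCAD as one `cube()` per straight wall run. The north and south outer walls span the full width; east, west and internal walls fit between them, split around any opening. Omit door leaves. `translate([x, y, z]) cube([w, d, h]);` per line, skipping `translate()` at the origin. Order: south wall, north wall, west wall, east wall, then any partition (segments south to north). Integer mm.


cube([5000, 150, 2650]);
translate([0, 3850, 0]) cube([5000, 150, 2650]);
translate([0, 150, 0]) cube([150, 3700, 2650]);
translate([4850, 150, 0]) cube([150, 3700, 2650]);


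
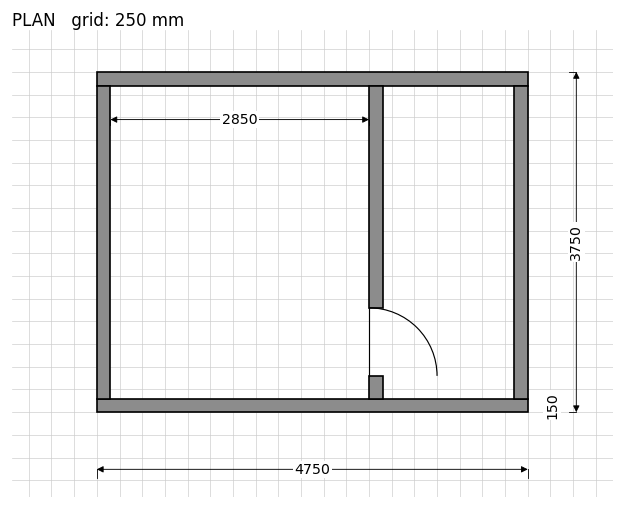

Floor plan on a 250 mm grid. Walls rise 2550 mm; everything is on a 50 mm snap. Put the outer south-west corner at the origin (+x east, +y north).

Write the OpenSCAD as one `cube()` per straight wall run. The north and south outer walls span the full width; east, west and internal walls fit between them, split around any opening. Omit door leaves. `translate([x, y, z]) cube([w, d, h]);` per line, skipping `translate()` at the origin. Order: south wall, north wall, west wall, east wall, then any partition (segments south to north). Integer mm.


cube([4750, 150, 2550]);
translate([0, 3600, 0]) cube([4750, 150, 2550]);
translate([0, 150, 0]) cube([150, 3450, 2550]);
translate([4600, 150, 0]) cube([150, 3450, 2550]);
translate([3000, 150, 0]) cube([150, 250, 2550]);
translate([3000, 1150, 0]) cube([150, 2450, 2550]);


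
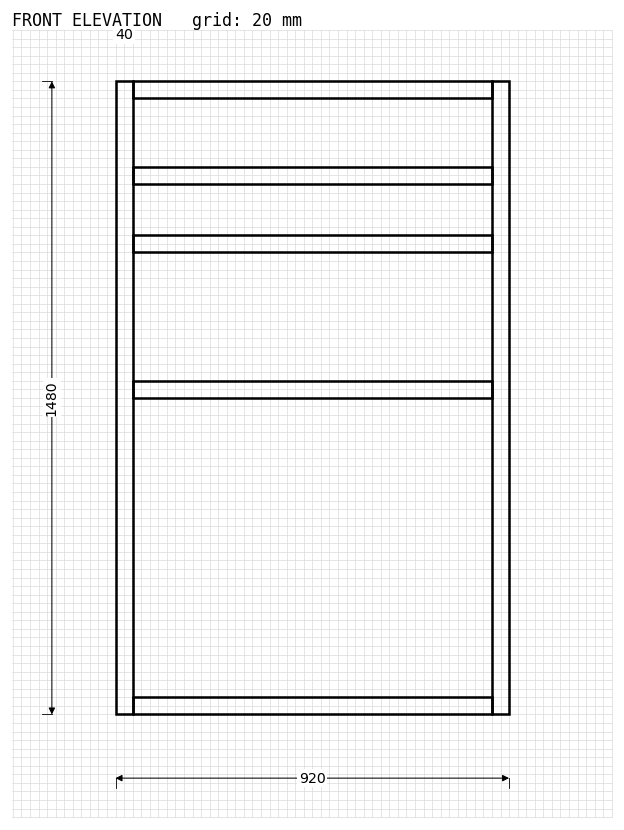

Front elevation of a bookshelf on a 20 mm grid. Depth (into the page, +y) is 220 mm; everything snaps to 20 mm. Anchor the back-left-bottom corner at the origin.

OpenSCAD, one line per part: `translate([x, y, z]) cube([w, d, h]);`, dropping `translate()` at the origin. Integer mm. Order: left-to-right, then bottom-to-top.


cube([40, 220, 1480]);
translate([40, 0, 0]) cube([840, 220, 40]);
translate([40, 0, 740]) cube([840, 220, 40]);
translate([40, 0, 1080]) cube([840, 220, 40]);
translate([40, 0, 1240]) cube([840, 220, 40]);
translate([40, 0, 1440]) cube([840, 220, 40]);
translate([880, 0, 0]) cube([40, 220, 1480]);
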